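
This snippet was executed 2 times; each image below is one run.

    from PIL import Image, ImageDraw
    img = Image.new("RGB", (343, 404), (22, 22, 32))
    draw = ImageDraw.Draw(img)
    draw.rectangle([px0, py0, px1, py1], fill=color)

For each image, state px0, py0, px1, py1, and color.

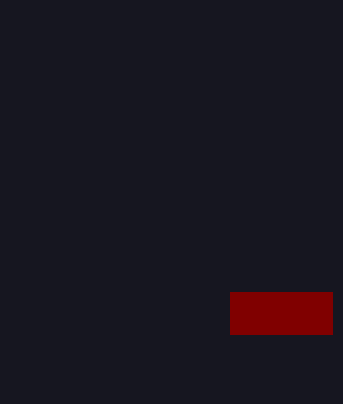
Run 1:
px0 = 230
py0 = 292
px1 = 332
py1 = 334
color = 'maroon'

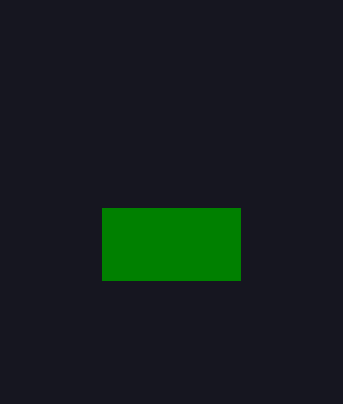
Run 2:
px0 = 102, py0 = 208, px1 = 240, py1 = 280, color = 'green'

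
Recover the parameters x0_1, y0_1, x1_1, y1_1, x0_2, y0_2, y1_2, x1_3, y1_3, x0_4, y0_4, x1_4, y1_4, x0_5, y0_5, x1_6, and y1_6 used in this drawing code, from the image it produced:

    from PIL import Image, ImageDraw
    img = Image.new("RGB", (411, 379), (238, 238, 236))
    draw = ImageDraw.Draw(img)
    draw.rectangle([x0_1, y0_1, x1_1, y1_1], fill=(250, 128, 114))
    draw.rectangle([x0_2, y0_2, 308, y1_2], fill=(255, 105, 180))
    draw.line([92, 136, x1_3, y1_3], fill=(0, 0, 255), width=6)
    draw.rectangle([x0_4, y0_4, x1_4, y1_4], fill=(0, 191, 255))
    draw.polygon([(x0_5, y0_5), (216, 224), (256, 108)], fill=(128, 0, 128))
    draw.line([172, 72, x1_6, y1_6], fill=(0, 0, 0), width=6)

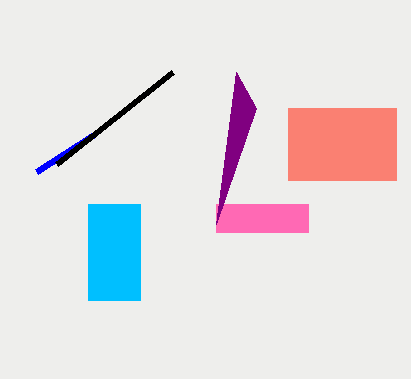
x0_1 = 288
y0_1 = 108
x1_1 = 396
y1_1 = 180
x0_2 = 216
y0_2 = 204
y1_2 = 232
x1_3 = 36
y1_3 = 172
x0_4 = 88
y0_4 = 204
x1_4 = 140
y1_4 = 300
x0_5 = 236
y0_5 = 72
x1_6 = 56
y1_6 = 164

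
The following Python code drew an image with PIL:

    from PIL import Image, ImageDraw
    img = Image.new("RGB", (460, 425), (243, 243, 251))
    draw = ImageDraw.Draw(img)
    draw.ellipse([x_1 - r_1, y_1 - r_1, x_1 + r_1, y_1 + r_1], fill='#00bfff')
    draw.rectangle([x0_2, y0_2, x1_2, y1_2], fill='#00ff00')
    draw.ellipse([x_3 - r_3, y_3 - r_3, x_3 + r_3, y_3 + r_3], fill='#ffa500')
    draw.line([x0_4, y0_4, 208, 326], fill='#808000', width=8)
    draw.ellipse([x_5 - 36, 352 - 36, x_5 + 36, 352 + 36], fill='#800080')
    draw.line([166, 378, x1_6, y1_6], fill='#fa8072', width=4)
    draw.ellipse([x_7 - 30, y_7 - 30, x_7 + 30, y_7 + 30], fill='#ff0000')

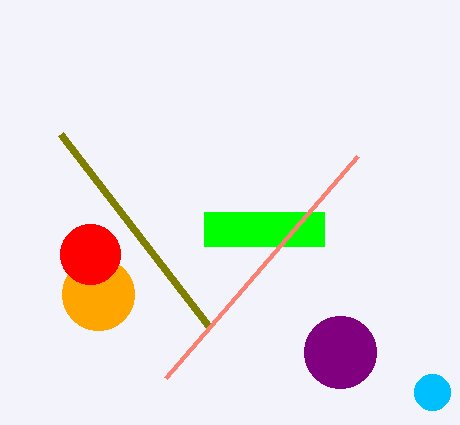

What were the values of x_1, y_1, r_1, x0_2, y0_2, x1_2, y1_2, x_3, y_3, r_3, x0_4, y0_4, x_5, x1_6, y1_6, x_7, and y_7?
x_1 = 432, y_1 = 392, r_1 = 18, x0_2 = 204, y0_2 = 212, x1_2 = 324, y1_2 = 246, x_3 = 98, y_3 = 294, r_3 = 36, x0_4 = 60, y0_4 = 134, x_5 = 340, x1_6 = 358, y1_6 = 156, x_7 = 90, y_7 = 254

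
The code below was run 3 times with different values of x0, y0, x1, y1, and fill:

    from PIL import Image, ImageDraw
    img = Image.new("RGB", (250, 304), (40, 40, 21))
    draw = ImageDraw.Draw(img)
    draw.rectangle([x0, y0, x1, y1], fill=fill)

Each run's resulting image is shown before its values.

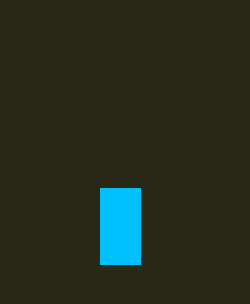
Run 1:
x0 = 100, y0 = 188, x1 = 140, y1 = 264, fill = 'deepskyblue'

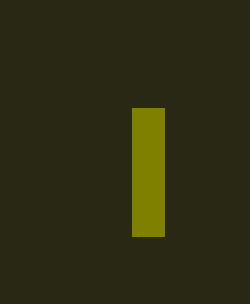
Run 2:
x0 = 132; y0 = 108; x1 = 164; y1 = 236; fill = 'olive'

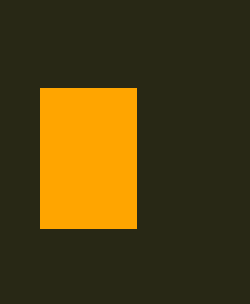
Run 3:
x0 = 40; y0 = 88; x1 = 136; y1 = 228; fill = 'orange'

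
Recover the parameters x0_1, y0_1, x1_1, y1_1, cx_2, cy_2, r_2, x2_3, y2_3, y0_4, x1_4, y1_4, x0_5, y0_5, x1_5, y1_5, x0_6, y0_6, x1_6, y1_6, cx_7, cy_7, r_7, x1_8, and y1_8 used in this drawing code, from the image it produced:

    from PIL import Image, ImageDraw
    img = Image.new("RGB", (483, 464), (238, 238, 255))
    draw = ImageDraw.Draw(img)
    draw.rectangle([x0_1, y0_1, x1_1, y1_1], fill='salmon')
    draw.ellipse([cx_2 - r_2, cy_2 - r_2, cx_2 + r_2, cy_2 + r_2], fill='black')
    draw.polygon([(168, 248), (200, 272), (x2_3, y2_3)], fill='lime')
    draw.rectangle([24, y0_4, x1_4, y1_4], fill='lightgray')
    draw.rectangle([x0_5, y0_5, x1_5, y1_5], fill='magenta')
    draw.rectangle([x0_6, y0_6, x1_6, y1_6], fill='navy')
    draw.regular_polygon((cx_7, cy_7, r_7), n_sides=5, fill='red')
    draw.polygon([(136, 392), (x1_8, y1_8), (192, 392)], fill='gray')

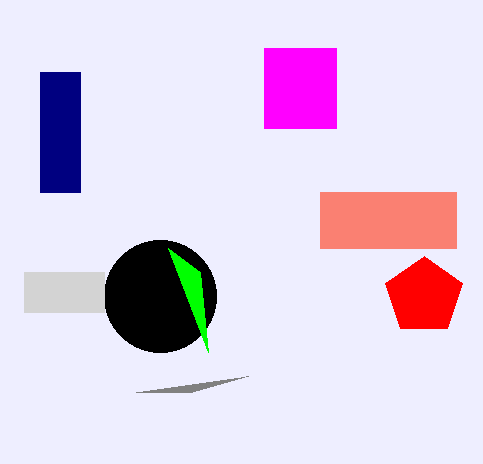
x0_1 = 320, y0_1 = 192, x1_1 = 456, y1_1 = 248, cx_2 = 160, cy_2 = 296, r_2 = 56, x2_3 = 208, y2_3 = 352, y0_4 = 272, x1_4 = 104, y1_4 = 312, x0_5 = 264, y0_5 = 48, x1_5 = 336, y1_5 = 128, x0_6 = 40, y0_6 = 72, x1_6 = 80, y1_6 = 192, cx_7 = 424, cy_7 = 296, r_7 = 40, x1_8 = 248, y1_8 = 376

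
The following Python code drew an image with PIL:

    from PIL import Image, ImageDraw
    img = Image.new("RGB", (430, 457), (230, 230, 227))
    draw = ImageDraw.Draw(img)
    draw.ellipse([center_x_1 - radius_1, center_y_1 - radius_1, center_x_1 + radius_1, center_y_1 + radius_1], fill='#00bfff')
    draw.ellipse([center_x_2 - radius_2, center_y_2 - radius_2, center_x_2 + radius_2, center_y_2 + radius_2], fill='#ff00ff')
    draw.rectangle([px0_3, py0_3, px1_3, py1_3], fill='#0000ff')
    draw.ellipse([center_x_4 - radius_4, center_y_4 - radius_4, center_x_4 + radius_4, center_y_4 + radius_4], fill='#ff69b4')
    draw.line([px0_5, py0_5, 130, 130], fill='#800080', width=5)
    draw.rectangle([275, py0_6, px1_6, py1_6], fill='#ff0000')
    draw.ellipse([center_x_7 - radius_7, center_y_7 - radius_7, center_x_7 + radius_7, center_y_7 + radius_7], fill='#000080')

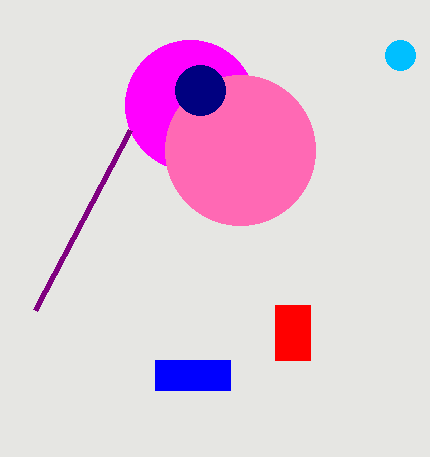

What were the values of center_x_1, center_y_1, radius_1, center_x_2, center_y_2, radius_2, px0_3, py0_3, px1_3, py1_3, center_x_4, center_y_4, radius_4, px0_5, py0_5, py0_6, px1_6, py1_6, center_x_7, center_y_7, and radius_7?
center_x_1 = 400
center_y_1 = 55
radius_1 = 15
center_x_2 = 190
center_y_2 = 105
radius_2 = 65
px0_3 = 155
py0_3 = 360
px1_3 = 230
py1_3 = 390
center_x_4 = 240
center_y_4 = 150
radius_4 = 75
px0_5 = 35
py0_5 = 310
py0_6 = 305
px1_6 = 310
py1_6 = 360
center_x_7 = 200
center_y_7 = 90
radius_7 = 25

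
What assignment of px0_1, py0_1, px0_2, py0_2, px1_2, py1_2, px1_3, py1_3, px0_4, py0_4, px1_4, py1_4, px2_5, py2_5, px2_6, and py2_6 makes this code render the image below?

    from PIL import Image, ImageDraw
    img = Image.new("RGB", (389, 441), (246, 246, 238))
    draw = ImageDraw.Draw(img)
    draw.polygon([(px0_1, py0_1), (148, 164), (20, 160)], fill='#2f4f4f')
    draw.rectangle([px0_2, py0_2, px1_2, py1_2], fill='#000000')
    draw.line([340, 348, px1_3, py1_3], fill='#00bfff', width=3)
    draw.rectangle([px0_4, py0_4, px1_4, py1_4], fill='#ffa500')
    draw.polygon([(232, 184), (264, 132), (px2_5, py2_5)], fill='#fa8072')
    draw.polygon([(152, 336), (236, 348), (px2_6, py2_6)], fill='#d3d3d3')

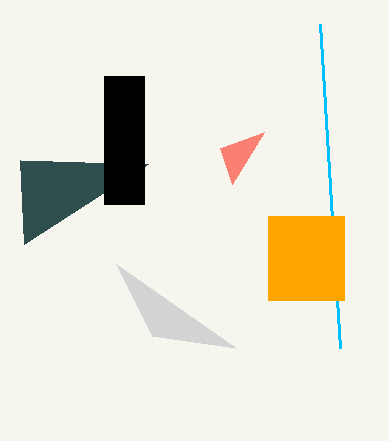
px0_1 = 24, py0_1 = 244, px0_2 = 104, py0_2 = 76, px1_2 = 144, py1_2 = 204, px1_3 = 320, py1_3 = 24, px0_4 = 268, py0_4 = 216, px1_4 = 344, py1_4 = 300, px2_5 = 220, py2_5 = 148, px2_6 = 116, py2_6 = 264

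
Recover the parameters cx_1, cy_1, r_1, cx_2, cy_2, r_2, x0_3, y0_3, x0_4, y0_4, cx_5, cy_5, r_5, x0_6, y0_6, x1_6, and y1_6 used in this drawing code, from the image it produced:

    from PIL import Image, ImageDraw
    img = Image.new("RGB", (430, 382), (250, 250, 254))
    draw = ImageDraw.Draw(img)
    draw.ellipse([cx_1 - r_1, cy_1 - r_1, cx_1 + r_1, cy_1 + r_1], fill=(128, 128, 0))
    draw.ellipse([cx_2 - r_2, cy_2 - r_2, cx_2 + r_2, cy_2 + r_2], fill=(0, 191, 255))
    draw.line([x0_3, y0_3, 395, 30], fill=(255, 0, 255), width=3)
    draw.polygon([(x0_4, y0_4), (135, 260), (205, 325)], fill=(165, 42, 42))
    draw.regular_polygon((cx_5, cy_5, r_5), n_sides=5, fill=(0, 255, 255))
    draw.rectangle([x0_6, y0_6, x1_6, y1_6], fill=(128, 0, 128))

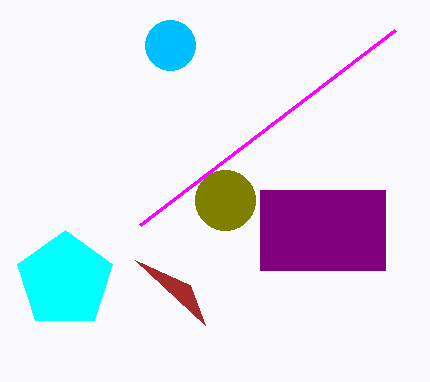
cx_1 = 225, cy_1 = 200, r_1 = 30, cx_2 = 170, cy_2 = 45, r_2 = 25, x0_3 = 140, y0_3 = 225, x0_4 = 190, y0_4 = 285, cx_5 = 65, cy_5 = 280, r_5 = 50, x0_6 = 260, y0_6 = 190, x1_6 = 385, y1_6 = 270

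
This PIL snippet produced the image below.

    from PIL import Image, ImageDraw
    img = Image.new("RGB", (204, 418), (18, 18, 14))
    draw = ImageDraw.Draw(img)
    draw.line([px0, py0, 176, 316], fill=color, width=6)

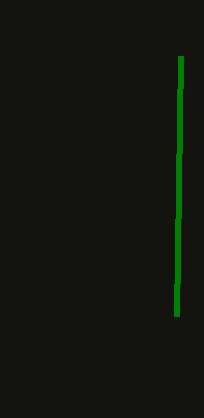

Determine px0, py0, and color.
px0 = 180; py0 = 56; color = 'green'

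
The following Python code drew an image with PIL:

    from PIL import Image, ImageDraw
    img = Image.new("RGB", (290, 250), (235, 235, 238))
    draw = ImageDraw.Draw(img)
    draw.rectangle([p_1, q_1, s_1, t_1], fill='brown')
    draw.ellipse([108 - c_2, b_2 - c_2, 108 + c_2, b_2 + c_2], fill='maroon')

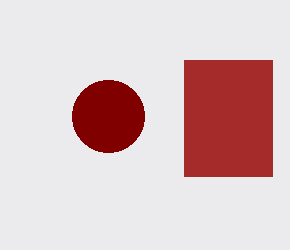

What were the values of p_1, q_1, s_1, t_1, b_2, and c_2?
p_1 = 184, q_1 = 60, s_1 = 272, t_1 = 176, b_2 = 116, c_2 = 36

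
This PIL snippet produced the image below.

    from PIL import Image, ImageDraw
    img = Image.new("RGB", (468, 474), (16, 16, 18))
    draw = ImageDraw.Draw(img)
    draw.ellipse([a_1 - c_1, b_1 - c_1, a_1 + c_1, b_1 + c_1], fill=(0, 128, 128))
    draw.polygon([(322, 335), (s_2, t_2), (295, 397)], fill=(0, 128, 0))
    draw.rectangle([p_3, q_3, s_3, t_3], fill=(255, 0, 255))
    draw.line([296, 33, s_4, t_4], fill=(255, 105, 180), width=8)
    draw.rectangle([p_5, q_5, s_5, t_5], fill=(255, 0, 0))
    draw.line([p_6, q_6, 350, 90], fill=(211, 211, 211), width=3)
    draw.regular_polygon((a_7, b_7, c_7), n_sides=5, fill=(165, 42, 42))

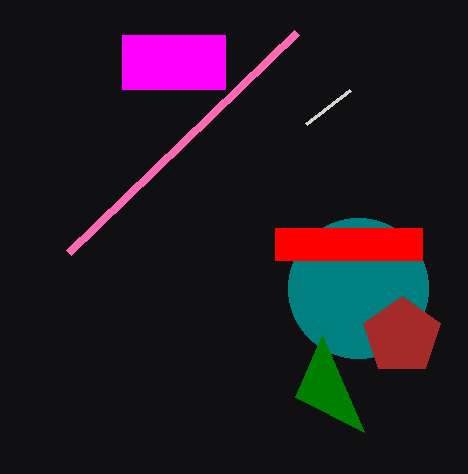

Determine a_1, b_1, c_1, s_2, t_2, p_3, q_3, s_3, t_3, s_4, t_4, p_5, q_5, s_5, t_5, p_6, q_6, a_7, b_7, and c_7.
a_1 = 358
b_1 = 288
c_1 = 70
s_2 = 364
t_2 = 432
p_3 = 122
q_3 = 35
s_3 = 225
t_3 = 89
s_4 = 68
t_4 = 253
p_5 = 275
q_5 = 228
s_5 = 422
t_5 = 260
p_6 = 306
q_6 = 124
a_7 = 402
b_7 = 336
c_7 = 40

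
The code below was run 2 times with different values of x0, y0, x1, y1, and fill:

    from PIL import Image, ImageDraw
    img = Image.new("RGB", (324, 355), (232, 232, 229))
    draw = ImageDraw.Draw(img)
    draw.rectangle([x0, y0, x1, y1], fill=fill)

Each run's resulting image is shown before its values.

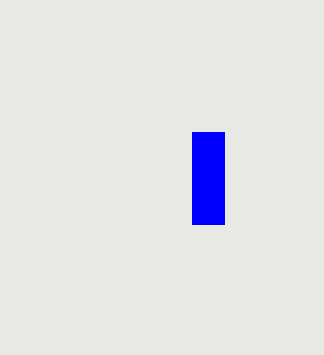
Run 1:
x0 = 192
y0 = 132
x1 = 224
y1 = 224
fill = 'blue'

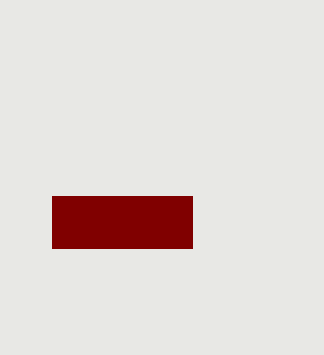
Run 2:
x0 = 52, y0 = 196, x1 = 192, y1 = 248, fill = 'maroon'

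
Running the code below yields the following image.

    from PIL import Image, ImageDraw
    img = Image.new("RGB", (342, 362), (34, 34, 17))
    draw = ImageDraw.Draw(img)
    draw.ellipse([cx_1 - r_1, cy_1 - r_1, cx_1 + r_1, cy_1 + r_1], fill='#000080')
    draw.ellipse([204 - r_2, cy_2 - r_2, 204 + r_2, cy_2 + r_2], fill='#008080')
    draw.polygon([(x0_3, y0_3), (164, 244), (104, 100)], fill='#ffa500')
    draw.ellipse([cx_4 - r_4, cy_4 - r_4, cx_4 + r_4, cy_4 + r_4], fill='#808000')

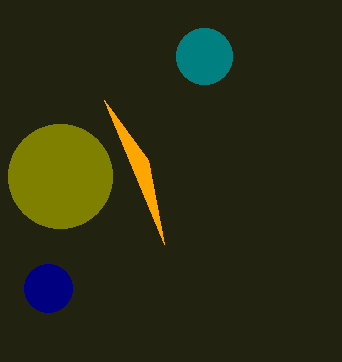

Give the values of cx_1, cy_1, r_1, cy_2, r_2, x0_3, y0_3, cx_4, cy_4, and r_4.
cx_1 = 48, cy_1 = 288, r_1 = 24, cy_2 = 56, r_2 = 28, x0_3 = 148, y0_3 = 160, cx_4 = 60, cy_4 = 176, r_4 = 52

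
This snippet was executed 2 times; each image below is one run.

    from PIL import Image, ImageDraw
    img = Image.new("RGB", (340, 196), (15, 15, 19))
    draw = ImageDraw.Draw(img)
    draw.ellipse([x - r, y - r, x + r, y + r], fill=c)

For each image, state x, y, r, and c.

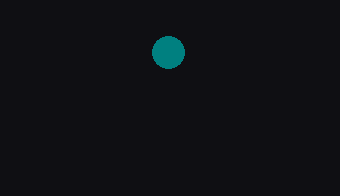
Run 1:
x = 168
y = 52
r = 16
c = 'teal'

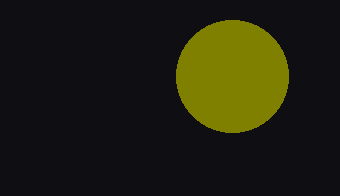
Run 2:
x = 232; y = 76; r = 56; c = 'olive'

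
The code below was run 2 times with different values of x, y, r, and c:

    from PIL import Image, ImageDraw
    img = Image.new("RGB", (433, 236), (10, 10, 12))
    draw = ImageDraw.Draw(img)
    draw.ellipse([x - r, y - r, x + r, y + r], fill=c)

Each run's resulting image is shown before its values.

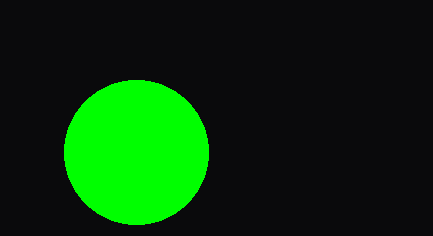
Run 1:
x = 136; y = 152; r = 72; c = 'lime'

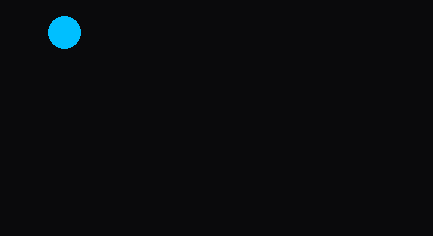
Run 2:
x = 64; y = 32; r = 16; c = 'deepskyblue'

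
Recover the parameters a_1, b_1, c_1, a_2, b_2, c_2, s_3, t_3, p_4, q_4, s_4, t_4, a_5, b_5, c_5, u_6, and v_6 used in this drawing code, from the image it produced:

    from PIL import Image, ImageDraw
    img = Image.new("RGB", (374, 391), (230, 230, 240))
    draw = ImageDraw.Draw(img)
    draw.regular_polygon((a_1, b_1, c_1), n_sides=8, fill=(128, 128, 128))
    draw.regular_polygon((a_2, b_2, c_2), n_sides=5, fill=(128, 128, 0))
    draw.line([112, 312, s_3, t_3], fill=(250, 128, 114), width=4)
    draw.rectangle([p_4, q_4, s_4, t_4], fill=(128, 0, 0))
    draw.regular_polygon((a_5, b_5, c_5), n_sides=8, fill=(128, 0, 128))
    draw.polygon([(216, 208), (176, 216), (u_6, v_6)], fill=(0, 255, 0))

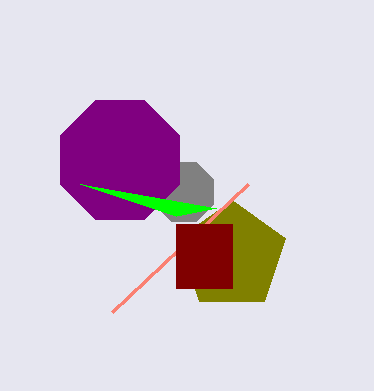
a_1 = 184
b_1 = 192
c_1 = 32
a_2 = 232
b_2 = 256
c_2 = 56
s_3 = 248
t_3 = 184
p_4 = 176
q_4 = 224
s_4 = 232
t_4 = 288
a_5 = 120
b_5 = 160
c_5 = 64
u_6 = 80
v_6 = 184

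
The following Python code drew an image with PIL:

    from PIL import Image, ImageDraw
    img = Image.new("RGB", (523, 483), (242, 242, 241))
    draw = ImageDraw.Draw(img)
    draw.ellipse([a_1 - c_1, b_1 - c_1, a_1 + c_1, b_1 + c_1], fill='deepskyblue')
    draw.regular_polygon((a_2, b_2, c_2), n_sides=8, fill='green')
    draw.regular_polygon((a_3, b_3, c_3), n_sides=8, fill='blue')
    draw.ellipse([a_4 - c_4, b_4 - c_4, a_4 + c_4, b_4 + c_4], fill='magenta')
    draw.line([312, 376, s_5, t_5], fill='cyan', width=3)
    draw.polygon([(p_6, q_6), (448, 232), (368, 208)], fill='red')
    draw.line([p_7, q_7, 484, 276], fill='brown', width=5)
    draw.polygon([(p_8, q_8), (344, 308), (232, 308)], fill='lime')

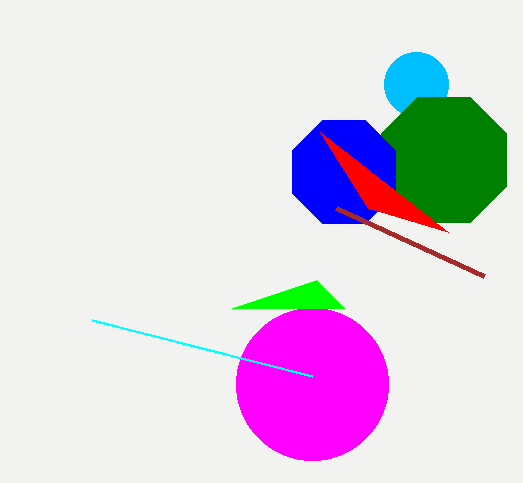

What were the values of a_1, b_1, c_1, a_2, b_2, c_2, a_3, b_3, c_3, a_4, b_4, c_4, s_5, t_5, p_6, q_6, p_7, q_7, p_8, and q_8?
a_1 = 416, b_1 = 84, c_1 = 32, a_2 = 444, b_2 = 160, c_2 = 68, a_3 = 344, b_3 = 172, c_3 = 56, a_4 = 312, b_4 = 384, c_4 = 76, s_5 = 92, t_5 = 320, p_6 = 320, q_6 = 132, p_7 = 336, q_7 = 208, p_8 = 316, q_8 = 280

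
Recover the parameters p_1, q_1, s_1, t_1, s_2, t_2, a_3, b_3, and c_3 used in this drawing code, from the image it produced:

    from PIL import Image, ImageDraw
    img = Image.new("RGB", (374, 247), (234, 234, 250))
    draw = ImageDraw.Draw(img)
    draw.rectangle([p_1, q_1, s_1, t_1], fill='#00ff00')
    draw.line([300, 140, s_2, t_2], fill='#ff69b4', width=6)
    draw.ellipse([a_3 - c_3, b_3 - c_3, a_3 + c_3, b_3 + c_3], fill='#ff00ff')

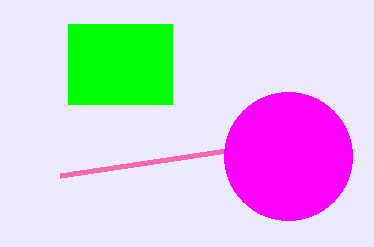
p_1 = 68
q_1 = 24
s_1 = 172
t_1 = 104
s_2 = 60
t_2 = 176
a_3 = 288
b_3 = 156
c_3 = 64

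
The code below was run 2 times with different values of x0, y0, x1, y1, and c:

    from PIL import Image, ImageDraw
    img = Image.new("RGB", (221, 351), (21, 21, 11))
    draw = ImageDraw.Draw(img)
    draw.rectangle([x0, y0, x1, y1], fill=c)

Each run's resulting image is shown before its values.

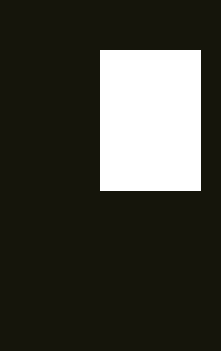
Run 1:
x0 = 100; y0 = 50; x1 = 200; y1 = 190; c = 'white'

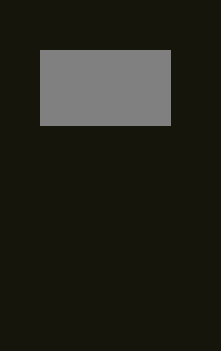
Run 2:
x0 = 40
y0 = 50
x1 = 170
y1 = 125
c = 'gray'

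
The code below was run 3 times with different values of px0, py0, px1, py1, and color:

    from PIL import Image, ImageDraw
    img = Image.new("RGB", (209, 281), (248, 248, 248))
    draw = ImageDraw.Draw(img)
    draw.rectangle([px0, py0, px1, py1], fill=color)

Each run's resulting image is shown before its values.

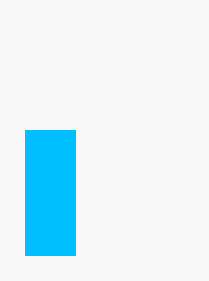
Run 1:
px0 = 25; py0 = 130; px1 = 75; py1 = 255; color = 'deepskyblue'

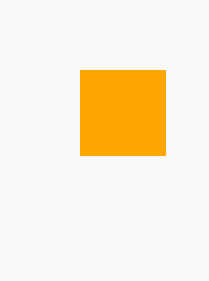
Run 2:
px0 = 80, py0 = 70, px1 = 165, py1 = 155, color = 'orange'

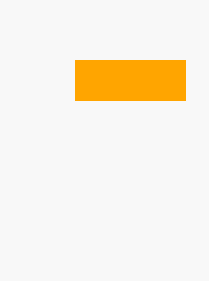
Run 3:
px0 = 75; py0 = 60; px1 = 185; py1 = 100; color = 'orange'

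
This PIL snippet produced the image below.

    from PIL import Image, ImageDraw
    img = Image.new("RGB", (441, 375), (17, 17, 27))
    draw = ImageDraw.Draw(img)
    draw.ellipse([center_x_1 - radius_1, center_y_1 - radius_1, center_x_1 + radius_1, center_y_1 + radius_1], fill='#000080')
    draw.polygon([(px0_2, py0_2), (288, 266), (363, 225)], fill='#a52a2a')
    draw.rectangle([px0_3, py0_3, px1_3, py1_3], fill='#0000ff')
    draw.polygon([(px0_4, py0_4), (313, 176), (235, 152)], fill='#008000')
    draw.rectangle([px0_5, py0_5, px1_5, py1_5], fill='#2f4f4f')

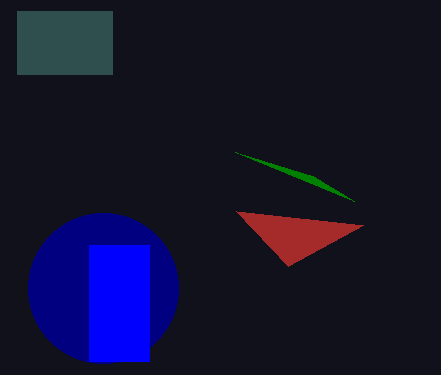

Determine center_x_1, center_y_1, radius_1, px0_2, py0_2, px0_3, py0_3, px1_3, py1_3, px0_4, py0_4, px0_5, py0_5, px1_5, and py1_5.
center_x_1 = 103, center_y_1 = 288, radius_1 = 75, px0_2 = 236, py0_2 = 211, px0_3 = 89, py0_3 = 245, px1_3 = 149, py1_3 = 361, px0_4 = 354, py0_4 = 201, px0_5 = 17, py0_5 = 11, px1_5 = 112, py1_5 = 74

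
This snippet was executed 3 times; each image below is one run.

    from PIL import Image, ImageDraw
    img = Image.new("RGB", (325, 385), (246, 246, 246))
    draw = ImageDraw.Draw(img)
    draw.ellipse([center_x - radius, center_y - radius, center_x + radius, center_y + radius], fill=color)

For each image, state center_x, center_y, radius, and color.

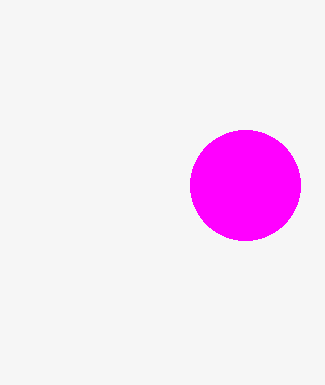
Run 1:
center_x = 245
center_y = 185
radius = 55
color = 'magenta'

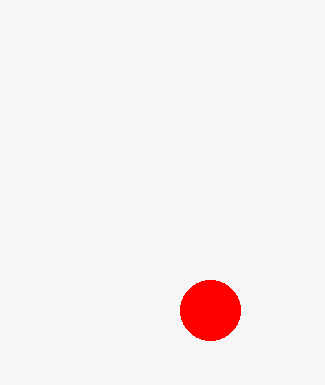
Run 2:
center_x = 210; center_y = 310; radius = 30; color = 'red'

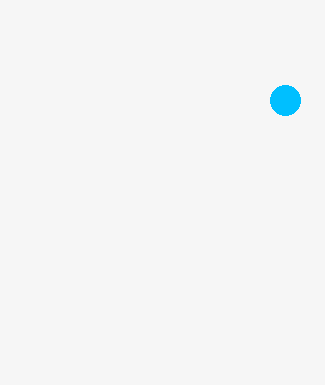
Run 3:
center_x = 285
center_y = 100
radius = 15
color = 'deepskyblue'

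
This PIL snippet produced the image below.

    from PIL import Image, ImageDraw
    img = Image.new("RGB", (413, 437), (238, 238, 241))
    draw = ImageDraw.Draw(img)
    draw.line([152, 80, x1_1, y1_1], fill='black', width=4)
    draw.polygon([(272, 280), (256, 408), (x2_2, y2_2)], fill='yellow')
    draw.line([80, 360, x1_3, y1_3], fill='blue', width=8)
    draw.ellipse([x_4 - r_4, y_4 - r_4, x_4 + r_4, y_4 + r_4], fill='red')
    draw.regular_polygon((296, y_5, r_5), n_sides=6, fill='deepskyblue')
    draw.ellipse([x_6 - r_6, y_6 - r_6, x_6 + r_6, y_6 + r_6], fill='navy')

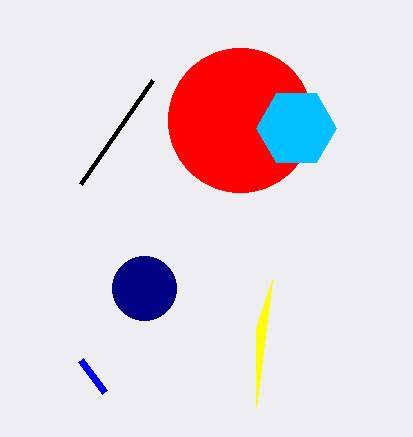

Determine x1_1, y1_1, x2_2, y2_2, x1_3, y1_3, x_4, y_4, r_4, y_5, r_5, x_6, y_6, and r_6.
x1_1 = 80, y1_1 = 184, x2_2 = 256, y2_2 = 328, x1_3 = 104, y1_3 = 392, x_4 = 240, y_4 = 120, r_4 = 72, y_5 = 128, r_5 = 40, x_6 = 144, y_6 = 288, r_6 = 32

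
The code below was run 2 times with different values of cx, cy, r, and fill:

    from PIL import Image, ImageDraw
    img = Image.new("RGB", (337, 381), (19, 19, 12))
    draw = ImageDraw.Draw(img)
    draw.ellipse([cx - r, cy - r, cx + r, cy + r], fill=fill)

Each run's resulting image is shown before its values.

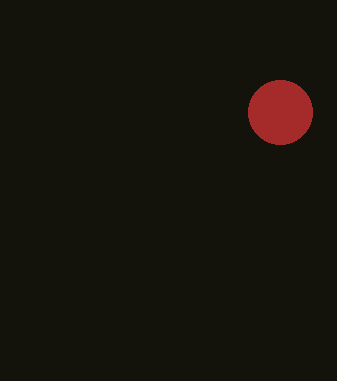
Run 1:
cx = 280
cy = 112
r = 32
fill = 'brown'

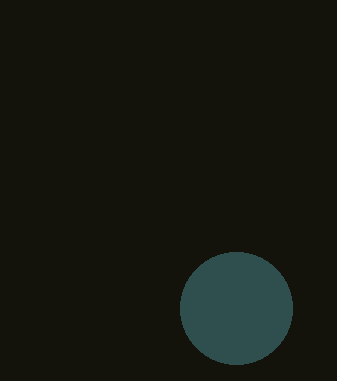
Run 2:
cx = 236
cy = 308
r = 56
fill = 'darkslategray'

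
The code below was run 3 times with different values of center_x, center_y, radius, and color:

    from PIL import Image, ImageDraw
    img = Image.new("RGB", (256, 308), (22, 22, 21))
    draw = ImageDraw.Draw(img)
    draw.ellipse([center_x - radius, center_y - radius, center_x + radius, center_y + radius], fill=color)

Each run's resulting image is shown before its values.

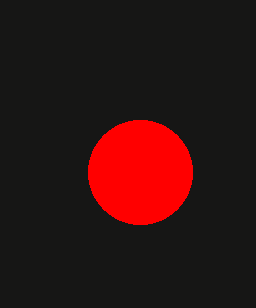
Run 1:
center_x = 140
center_y = 172
radius = 52
color = 'red'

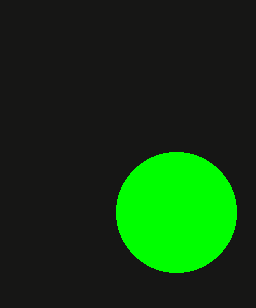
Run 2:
center_x = 176, center_y = 212, radius = 60, color = 'lime'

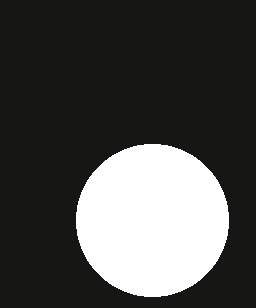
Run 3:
center_x = 152
center_y = 220
radius = 76
color = 'white'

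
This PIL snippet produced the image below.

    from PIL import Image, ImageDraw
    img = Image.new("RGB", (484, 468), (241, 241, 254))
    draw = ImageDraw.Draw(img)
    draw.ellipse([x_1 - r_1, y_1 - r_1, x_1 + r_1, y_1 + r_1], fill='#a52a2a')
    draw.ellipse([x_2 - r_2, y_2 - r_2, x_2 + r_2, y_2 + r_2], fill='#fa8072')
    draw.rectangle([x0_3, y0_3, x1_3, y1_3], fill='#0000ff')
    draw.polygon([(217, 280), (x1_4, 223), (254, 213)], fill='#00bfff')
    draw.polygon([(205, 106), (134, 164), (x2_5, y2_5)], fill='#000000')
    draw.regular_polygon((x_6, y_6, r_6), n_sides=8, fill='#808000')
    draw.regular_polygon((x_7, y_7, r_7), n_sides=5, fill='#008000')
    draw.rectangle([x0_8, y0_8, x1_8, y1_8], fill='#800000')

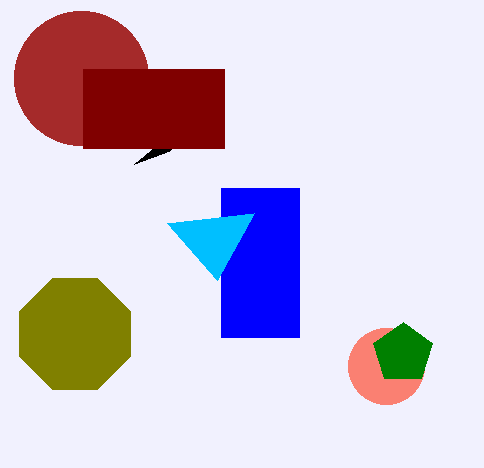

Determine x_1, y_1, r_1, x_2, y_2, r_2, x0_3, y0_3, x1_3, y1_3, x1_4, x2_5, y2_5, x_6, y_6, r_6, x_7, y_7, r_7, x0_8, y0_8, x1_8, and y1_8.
x_1 = 81; y_1 = 78; r_1 = 67; x_2 = 386; y_2 = 366; r_2 = 38; x0_3 = 221; y0_3 = 188; x1_3 = 299; y1_3 = 337; x1_4 = 167; x2_5 = 169; y2_5 = 151; x_6 = 75; y_6 = 334; r_6 = 60; x_7 = 403; y_7 = 353; r_7 = 31; x0_8 = 83; y0_8 = 69; x1_8 = 224; y1_8 = 148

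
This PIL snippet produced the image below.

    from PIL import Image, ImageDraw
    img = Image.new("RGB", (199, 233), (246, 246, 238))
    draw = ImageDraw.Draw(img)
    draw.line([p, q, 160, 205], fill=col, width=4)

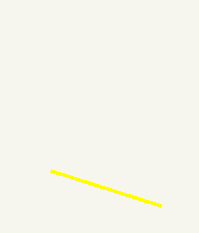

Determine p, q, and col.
p = 50; q = 170; col = 'yellow'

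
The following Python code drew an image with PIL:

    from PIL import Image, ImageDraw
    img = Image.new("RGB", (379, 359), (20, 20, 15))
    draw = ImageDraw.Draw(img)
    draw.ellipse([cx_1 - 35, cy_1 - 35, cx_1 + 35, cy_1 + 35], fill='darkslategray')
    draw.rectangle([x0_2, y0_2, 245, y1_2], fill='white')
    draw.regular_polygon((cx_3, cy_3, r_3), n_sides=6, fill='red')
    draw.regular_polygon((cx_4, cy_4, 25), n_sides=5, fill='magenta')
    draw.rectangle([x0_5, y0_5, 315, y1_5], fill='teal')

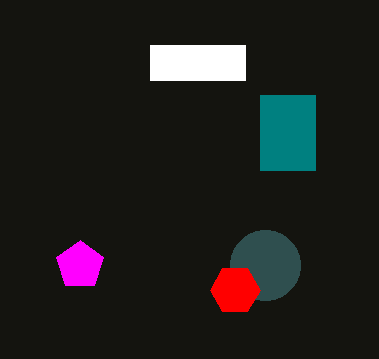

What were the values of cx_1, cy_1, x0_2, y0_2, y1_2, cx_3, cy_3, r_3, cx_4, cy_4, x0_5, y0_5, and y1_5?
cx_1 = 265, cy_1 = 265, x0_2 = 150, y0_2 = 45, y1_2 = 80, cx_3 = 235, cy_3 = 290, r_3 = 25, cx_4 = 80, cy_4 = 265, x0_5 = 260, y0_5 = 95, y1_5 = 170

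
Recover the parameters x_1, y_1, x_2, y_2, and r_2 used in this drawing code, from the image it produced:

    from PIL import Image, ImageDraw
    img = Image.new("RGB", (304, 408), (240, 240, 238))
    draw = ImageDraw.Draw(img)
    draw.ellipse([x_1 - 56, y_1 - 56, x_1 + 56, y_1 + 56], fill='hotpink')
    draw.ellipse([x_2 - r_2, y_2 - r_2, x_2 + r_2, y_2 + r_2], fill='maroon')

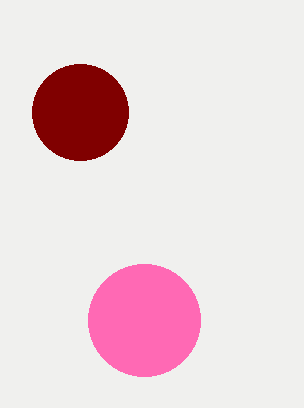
x_1 = 144
y_1 = 320
x_2 = 80
y_2 = 112
r_2 = 48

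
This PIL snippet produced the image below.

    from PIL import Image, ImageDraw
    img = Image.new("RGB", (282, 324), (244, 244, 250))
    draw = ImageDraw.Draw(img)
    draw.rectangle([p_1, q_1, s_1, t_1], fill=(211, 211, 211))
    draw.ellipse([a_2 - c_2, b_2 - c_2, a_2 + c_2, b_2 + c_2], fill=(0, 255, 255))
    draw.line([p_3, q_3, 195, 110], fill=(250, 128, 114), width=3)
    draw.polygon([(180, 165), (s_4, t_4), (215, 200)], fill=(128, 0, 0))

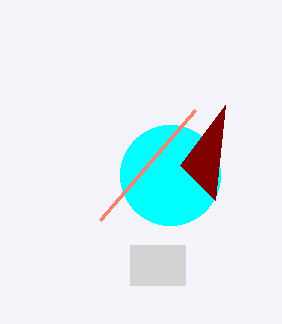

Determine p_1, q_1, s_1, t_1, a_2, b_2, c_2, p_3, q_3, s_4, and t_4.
p_1 = 130; q_1 = 245; s_1 = 185; t_1 = 285; a_2 = 170; b_2 = 175; c_2 = 50; p_3 = 100; q_3 = 220; s_4 = 225; t_4 = 105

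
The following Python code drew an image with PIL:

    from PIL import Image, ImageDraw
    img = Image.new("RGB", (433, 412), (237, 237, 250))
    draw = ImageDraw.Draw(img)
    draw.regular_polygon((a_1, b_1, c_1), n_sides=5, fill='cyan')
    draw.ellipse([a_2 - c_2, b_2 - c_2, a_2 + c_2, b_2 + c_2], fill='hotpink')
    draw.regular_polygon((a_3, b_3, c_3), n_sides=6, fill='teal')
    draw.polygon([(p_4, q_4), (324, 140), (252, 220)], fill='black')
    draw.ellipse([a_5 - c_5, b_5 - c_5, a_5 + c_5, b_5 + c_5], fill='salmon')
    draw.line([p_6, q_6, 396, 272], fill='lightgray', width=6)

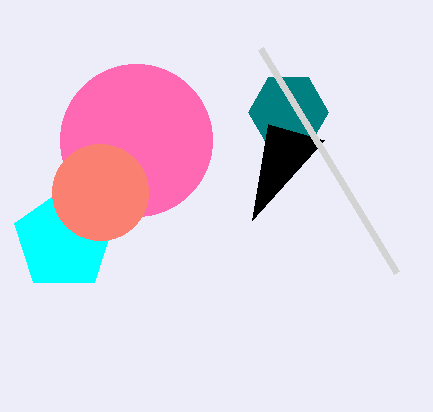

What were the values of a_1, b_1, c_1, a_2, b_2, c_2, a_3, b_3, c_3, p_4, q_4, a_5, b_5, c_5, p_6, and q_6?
a_1 = 64; b_1 = 240; c_1 = 52; a_2 = 136; b_2 = 140; c_2 = 76; a_3 = 288; b_3 = 112; c_3 = 40; p_4 = 268; q_4 = 124; a_5 = 100; b_5 = 192; c_5 = 48; p_6 = 260; q_6 = 48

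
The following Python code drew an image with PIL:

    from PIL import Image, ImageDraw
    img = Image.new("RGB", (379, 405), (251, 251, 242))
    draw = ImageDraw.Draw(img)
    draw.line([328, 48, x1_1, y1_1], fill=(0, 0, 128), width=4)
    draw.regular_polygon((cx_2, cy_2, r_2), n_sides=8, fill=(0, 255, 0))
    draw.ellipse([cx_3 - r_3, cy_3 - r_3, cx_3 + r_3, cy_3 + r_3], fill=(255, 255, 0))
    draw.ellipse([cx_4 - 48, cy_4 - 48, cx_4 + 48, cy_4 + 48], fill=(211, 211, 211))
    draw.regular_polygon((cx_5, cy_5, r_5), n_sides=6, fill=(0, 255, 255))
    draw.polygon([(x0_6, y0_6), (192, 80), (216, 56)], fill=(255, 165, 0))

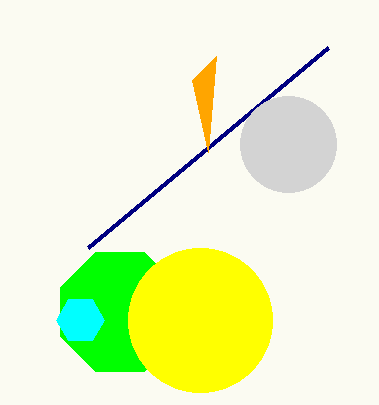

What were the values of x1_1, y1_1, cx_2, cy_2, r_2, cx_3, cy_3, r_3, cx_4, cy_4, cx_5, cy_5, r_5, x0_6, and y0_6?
x1_1 = 88
y1_1 = 248
cx_2 = 120
cy_2 = 312
r_2 = 64
cx_3 = 200
cy_3 = 320
r_3 = 72
cx_4 = 288
cy_4 = 144
cx_5 = 80
cy_5 = 320
r_5 = 24
x0_6 = 208
y0_6 = 152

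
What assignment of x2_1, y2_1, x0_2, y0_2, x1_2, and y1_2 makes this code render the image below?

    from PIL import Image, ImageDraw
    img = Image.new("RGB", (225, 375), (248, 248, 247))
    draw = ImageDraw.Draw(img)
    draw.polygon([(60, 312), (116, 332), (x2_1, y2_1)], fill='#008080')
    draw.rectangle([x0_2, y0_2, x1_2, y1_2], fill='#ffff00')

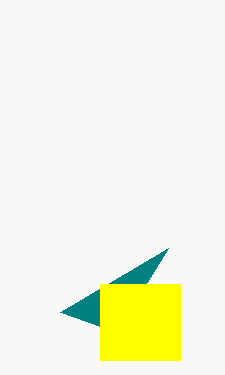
x2_1 = 168
y2_1 = 248
x0_2 = 100
y0_2 = 284
x1_2 = 180
y1_2 = 360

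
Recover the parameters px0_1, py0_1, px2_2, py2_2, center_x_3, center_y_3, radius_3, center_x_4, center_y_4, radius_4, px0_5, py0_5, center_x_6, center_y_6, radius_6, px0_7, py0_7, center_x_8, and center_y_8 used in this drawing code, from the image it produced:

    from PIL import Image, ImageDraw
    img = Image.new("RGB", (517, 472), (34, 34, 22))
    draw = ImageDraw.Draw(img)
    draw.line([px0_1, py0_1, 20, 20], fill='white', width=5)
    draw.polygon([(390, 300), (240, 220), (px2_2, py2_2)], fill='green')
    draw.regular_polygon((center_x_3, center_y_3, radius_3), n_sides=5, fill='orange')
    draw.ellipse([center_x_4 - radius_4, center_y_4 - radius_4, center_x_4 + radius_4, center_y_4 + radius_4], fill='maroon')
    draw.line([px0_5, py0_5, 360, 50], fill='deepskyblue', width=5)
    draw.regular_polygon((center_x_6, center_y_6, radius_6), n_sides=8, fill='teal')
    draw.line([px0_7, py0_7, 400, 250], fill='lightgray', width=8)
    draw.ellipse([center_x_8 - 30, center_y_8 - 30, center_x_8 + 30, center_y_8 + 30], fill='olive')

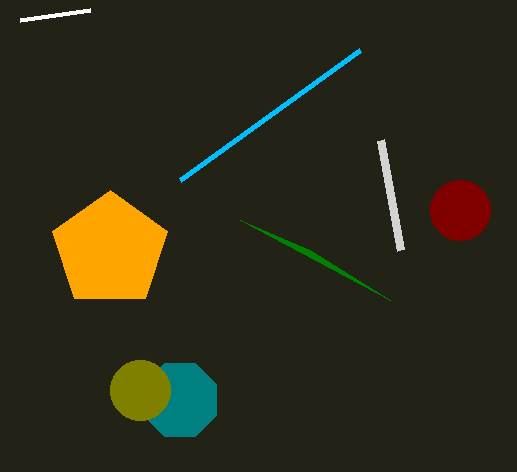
px0_1 = 90
py0_1 = 10
px2_2 = 310
py2_2 = 250
center_x_3 = 110
center_y_3 = 250
radius_3 = 60
center_x_4 = 460
center_y_4 = 210
radius_4 = 30
px0_5 = 180
py0_5 = 180
center_x_6 = 180
center_y_6 = 400
radius_6 = 40
px0_7 = 380
py0_7 = 140
center_x_8 = 140
center_y_8 = 390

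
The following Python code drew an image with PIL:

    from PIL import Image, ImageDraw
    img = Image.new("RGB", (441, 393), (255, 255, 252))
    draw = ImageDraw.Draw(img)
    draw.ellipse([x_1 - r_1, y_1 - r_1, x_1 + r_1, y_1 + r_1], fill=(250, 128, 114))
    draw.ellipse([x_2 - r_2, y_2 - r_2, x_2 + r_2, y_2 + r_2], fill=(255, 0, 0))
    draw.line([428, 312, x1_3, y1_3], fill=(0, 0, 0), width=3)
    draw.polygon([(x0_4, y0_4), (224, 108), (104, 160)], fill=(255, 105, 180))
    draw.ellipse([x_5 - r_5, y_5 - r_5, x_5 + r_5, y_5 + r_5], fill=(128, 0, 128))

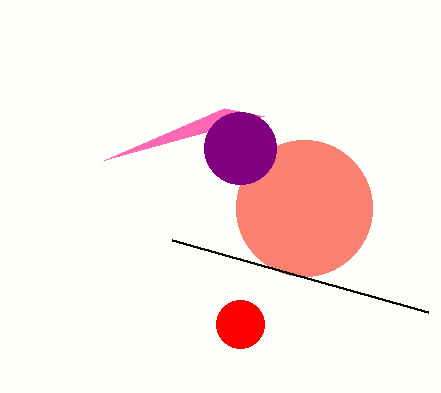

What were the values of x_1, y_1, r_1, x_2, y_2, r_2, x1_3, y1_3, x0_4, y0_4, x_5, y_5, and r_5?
x_1 = 304
y_1 = 208
r_1 = 68
x_2 = 240
y_2 = 324
r_2 = 24
x1_3 = 172
y1_3 = 240
x0_4 = 264
y0_4 = 116
x_5 = 240
y_5 = 148
r_5 = 36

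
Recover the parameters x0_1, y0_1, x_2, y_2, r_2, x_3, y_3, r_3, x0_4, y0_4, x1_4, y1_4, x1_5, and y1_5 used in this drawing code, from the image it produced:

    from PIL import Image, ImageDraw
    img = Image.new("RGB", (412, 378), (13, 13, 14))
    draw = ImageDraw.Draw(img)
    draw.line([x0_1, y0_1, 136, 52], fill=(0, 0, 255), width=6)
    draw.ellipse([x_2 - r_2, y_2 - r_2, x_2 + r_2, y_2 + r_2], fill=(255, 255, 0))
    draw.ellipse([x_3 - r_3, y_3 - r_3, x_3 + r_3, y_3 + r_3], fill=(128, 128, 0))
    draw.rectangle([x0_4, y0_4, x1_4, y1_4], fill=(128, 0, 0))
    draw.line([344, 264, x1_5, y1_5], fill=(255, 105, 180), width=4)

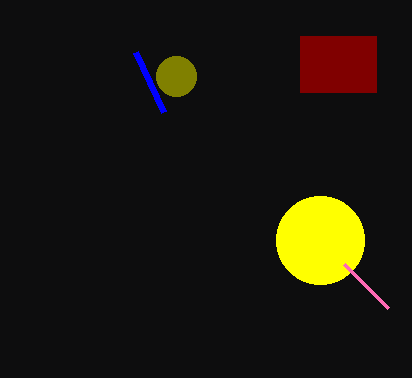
x0_1 = 164
y0_1 = 112
x_2 = 320
y_2 = 240
r_2 = 44
x_3 = 176
y_3 = 76
r_3 = 20
x0_4 = 300
y0_4 = 36
x1_4 = 376
y1_4 = 92
x1_5 = 388
y1_5 = 308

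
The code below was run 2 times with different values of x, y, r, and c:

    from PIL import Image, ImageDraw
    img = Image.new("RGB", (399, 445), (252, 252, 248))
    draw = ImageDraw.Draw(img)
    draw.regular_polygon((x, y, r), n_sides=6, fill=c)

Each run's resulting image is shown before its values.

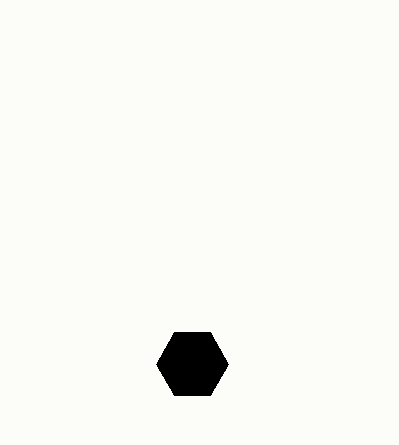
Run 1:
x = 192, y = 364, r = 36, c = 'black'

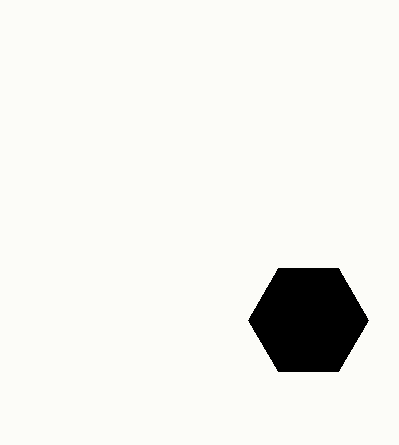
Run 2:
x = 308, y = 320, r = 60, c = 'black'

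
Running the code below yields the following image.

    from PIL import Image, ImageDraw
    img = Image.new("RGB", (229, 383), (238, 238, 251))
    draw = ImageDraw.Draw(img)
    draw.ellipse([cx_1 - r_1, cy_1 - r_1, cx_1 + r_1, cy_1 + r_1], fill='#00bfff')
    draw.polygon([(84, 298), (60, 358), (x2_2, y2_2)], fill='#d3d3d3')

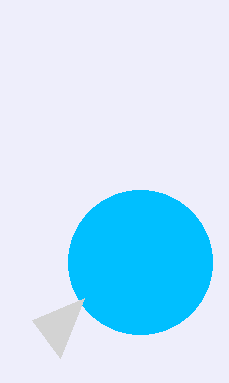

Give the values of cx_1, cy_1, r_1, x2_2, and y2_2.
cx_1 = 140; cy_1 = 262; r_1 = 72; x2_2 = 32; y2_2 = 320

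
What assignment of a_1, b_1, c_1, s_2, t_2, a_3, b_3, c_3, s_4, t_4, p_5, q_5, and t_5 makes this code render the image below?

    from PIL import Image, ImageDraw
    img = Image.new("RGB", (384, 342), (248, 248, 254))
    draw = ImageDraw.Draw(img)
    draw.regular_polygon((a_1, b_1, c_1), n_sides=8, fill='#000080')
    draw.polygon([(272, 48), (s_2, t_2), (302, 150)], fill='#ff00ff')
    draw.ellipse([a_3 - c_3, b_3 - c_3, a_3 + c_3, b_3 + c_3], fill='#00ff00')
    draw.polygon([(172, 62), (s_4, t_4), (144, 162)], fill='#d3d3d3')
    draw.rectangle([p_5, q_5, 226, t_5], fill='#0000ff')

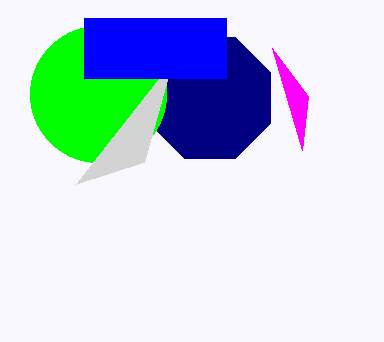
a_1 = 210, b_1 = 98, c_1 = 66, s_2 = 308, t_2 = 96, a_3 = 98, b_3 = 94, c_3 = 68, s_4 = 76, t_4 = 184, p_5 = 84, q_5 = 18, t_5 = 78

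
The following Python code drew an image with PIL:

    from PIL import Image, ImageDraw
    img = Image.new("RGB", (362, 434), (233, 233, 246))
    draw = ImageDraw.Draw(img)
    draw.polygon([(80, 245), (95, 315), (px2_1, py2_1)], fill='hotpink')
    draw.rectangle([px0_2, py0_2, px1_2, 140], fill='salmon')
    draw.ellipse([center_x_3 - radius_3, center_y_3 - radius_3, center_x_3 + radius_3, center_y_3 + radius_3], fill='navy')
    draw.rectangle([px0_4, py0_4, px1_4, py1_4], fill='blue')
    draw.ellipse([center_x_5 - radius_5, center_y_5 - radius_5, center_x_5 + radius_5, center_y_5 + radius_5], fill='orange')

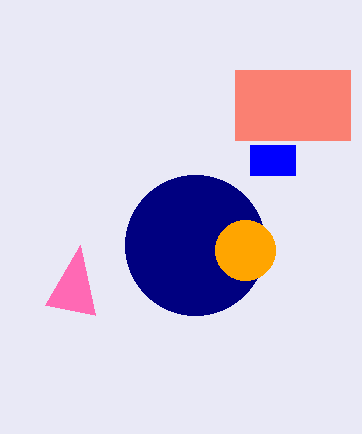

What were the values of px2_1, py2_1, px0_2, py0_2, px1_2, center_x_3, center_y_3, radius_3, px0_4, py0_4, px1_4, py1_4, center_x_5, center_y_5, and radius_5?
px2_1 = 45, py2_1 = 305, px0_2 = 235, py0_2 = 70, px1_2 = 350, center_x_3 = 195, center_y_3 = 245, radius_3 = 70, px0_4 = 250, py0_4 = 145, px1_4 = 295, py1_4 = 175, center_x_5 = 245, center_y_5 = 250, radius_5 = 30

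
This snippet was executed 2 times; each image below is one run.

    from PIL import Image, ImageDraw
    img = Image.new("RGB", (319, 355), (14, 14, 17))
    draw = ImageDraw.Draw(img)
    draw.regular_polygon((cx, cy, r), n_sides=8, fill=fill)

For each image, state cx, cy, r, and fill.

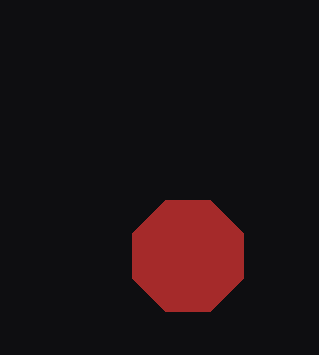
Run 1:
cx = 188, cy = 256, r = 60, fill = 'brown'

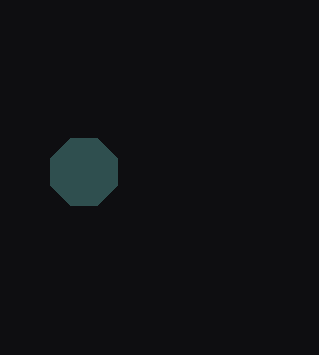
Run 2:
cx = 84, cy = 172, r = 36, fill = 'darkslategray'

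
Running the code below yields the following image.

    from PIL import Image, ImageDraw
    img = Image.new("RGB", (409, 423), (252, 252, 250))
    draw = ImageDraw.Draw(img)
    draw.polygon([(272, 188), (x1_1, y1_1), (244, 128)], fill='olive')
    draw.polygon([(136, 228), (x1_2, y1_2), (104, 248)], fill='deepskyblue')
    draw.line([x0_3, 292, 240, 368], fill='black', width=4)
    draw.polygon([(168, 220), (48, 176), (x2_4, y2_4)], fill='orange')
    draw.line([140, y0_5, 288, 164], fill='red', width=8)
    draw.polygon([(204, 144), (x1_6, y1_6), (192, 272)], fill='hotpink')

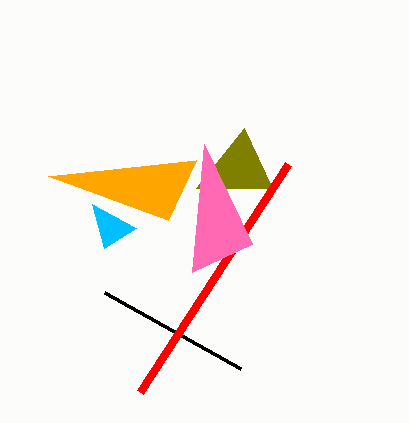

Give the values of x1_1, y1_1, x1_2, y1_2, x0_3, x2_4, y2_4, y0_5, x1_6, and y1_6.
x1_1 = 196
y1_1 = 188
x1_2 = 92
y1_2 = 204
x0_3 = 104
x2_4 = 196
y2_4 = 160
y0_5 = 392
x1_6 = 252
y1_6 = 244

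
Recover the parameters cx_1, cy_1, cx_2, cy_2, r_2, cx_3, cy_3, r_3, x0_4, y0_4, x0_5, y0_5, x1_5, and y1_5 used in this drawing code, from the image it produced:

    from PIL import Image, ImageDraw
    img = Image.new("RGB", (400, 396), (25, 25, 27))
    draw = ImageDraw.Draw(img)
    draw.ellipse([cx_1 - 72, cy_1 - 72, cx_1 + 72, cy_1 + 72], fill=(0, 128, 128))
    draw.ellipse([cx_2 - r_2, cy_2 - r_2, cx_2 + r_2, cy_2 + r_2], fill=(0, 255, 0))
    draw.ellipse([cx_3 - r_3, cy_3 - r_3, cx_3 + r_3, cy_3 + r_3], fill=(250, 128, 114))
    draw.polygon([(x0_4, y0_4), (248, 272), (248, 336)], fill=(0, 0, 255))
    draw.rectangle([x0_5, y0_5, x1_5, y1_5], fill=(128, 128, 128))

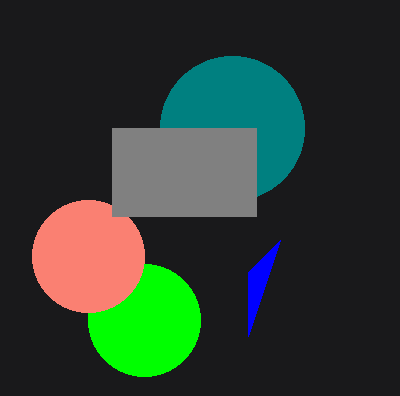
cx_1 = 232, cy_1 = 128, cx_2 = 144, cy_2 = 320, r_2 = 56, cx_3 = 88, cy_3 = 256, r_3 = 56, x0_4 = 280, y0_4 = 240, x0_5 = 112, y0_5 = 128, x1_5 = 256, y1_5 = 216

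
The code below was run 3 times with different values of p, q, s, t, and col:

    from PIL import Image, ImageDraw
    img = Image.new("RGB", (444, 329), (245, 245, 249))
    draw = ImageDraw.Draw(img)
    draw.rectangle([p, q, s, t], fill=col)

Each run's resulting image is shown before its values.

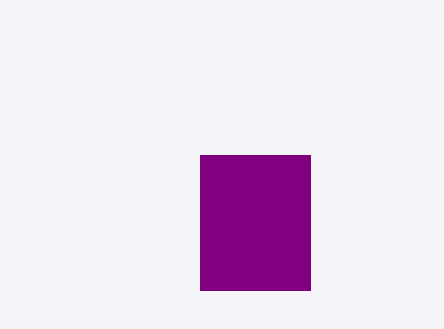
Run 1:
p = 200; q = 155; s = 310; t = 290; col = 'purple'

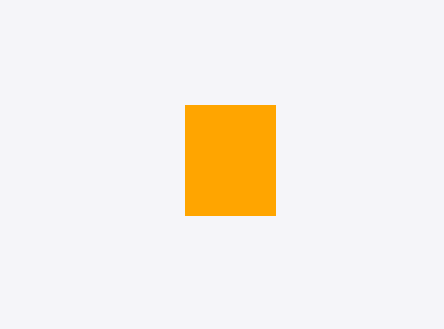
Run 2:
p = 185; q = 105; s = 275; t = 215; col = 'orange'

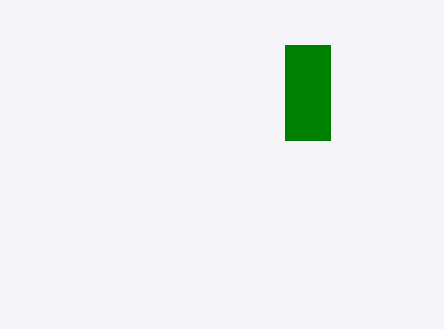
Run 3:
p = 285; q = 45; s = 330; t = 140; col = 'green'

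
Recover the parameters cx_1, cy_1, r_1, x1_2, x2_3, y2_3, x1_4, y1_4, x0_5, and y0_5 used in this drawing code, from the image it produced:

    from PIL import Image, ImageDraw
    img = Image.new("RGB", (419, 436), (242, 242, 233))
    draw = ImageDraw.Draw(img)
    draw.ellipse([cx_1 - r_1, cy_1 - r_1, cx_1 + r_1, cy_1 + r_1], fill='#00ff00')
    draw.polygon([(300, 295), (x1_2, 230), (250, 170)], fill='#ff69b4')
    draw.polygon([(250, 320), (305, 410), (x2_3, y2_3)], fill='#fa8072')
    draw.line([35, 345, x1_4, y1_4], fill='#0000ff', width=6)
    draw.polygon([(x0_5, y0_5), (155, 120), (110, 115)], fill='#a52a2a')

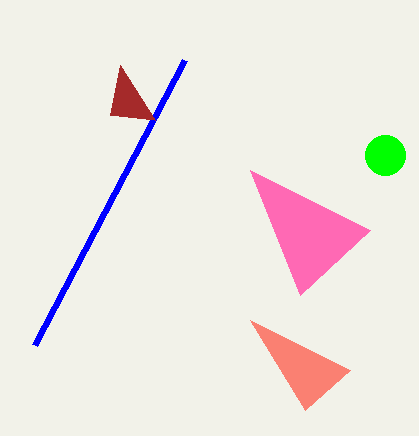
cx_1 = 385; cy_1 = 155; r_1 = 20; x1_2 = 370; x2_3 = 350; y2_3 = 370; x1_4 = 185; y1_4 = 60; x0_5 = 120; y0_5 = 65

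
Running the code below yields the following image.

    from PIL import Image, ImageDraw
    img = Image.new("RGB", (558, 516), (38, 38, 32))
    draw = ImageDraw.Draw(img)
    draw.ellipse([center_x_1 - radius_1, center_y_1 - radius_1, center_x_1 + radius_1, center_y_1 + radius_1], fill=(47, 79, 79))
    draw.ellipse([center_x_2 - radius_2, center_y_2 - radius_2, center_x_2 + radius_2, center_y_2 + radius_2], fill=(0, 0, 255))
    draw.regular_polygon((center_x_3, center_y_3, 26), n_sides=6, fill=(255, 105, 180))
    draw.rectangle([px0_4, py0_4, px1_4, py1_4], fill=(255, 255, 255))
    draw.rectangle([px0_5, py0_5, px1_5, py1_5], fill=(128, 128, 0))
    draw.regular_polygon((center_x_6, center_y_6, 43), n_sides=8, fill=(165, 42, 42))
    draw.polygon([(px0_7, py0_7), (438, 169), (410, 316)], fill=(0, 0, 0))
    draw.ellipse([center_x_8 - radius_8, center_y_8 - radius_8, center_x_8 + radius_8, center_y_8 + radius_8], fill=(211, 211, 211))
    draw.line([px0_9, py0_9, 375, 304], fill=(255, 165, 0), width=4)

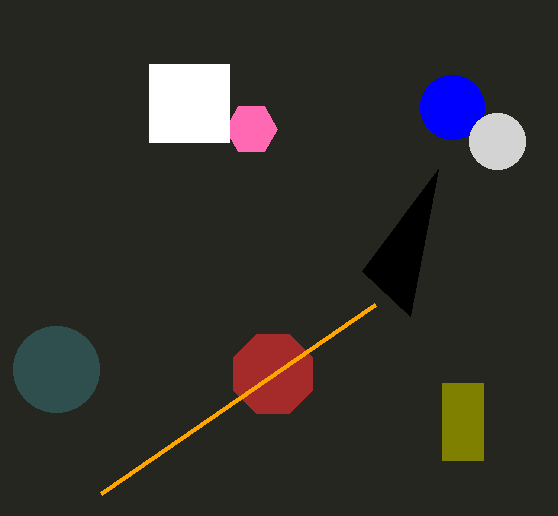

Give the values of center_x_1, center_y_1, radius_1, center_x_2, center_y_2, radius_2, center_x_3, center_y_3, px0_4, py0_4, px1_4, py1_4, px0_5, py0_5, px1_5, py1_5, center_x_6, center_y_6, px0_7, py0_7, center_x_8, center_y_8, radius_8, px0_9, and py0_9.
center_x_1 = 56, center_y_1 = 369, radius_1 = 43, center_x_2 = 452, center_y_2 = 107, radius_2 = 32, center_x_3 = 251, center_y_3 = 129, px0_4 = 149, py0_4 = 64, px1_4 = 229, py1_4 = 142, px0_5 = 442, py0_5 = 383, px1_5 = 483, py1_5 = 460, center_x_6 = 273, center_y_6 = 374, px0_7 = 362, py0_7 = 271, center_x_8 = 497, center_y_8 = 141, radius_8 = 28, px0_9 = 101, py0_9 = 493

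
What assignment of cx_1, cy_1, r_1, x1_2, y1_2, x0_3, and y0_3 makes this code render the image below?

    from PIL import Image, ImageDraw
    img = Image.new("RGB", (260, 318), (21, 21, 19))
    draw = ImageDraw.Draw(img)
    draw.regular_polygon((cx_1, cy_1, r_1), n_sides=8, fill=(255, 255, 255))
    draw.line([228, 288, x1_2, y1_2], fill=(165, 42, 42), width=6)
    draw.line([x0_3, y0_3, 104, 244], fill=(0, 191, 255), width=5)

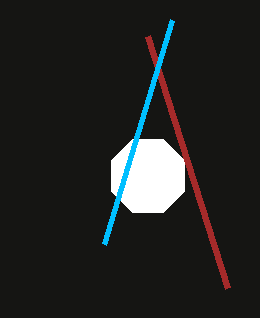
cx_1 = 148; cy_1 = 176; r_1 = 40; x1_2 = 148; y1_2 = 36; x0_3 = 172; y0_3 = 20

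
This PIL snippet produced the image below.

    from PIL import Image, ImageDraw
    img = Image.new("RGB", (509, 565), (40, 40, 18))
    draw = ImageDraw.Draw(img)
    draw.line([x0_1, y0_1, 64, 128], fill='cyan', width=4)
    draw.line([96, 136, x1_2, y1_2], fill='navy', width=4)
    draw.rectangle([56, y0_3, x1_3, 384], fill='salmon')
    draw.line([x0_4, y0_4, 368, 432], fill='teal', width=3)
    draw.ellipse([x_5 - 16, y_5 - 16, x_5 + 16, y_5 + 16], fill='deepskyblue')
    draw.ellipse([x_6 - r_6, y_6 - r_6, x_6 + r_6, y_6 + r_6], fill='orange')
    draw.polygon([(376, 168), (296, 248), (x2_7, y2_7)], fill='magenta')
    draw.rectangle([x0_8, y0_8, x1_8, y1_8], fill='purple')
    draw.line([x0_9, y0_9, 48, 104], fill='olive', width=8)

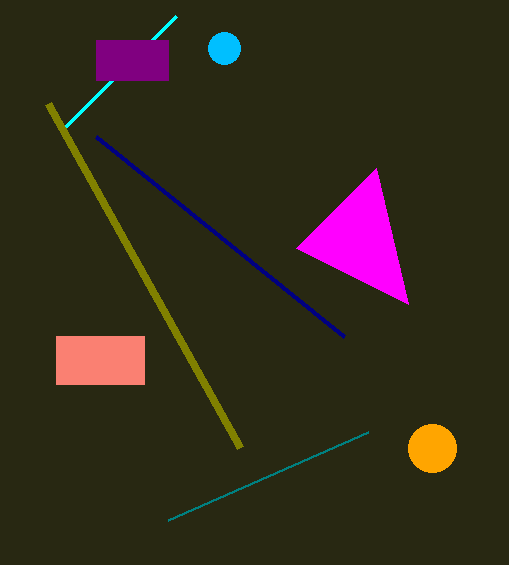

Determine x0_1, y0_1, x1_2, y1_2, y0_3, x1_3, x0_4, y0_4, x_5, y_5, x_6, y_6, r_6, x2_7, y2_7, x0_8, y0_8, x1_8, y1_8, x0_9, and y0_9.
x0_1 = 176, y0_1 = 16, x1_2 = 344, y1_2 = 336, y0_3 = 336, x1_3 = 144, x0_4 = 168, y0_4 = 520, x_5 = 224, y_5 = 48, x_6 = 432, y_6 = 448, r_6 = 24, x2_7 = 408, y2_7 = 304, x0_8 = 96, y0_8 = 40, x1_8 = 168, y1_8 = 80, x0_9 = 240, y0_9 = 448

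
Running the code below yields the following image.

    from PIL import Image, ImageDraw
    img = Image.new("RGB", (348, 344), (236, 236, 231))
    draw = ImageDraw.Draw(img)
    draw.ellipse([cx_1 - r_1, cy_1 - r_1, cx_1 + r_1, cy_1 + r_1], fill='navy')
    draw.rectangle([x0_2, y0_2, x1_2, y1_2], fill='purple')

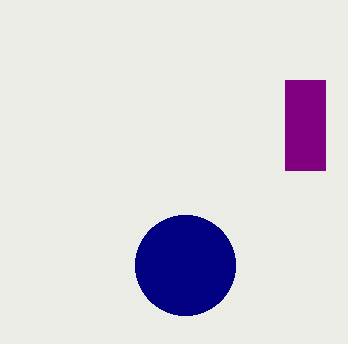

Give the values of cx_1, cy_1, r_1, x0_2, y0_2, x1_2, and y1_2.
cx_1 = 185, cy_1 = 265, r_1 = 50, x0_2 = 285, y0_2 = 80, x1_2 = 325, y1_2 = 170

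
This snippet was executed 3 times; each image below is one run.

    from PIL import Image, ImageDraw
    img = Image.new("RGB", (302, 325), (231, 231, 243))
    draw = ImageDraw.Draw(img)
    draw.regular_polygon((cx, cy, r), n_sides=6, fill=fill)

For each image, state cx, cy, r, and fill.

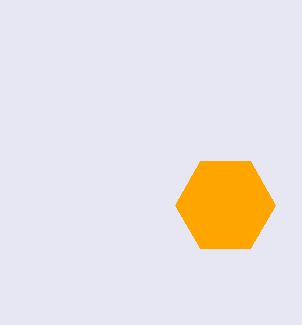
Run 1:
cx = 225
cy = 205
r = 50
fill = 'orange'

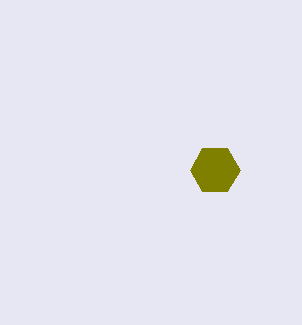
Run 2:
cx = 215; cy = 170; r = 25; fill = 'olive'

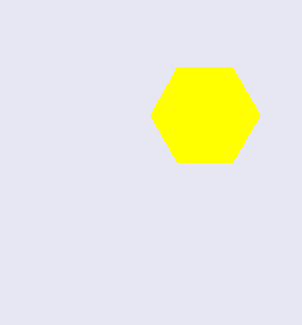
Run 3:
cx = 205; cy = 115; r = 55; fill = 'yellow'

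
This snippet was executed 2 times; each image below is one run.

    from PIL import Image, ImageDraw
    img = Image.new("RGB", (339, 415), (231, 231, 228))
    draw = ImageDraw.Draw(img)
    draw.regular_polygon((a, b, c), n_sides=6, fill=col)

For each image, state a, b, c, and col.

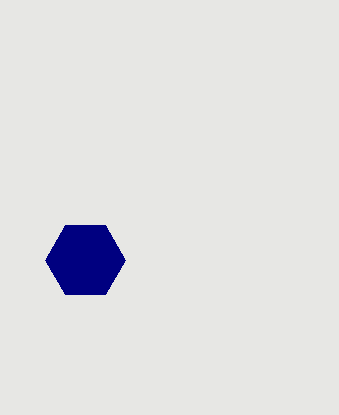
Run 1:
a = 85
b = 260
c = 40
col = 'navy'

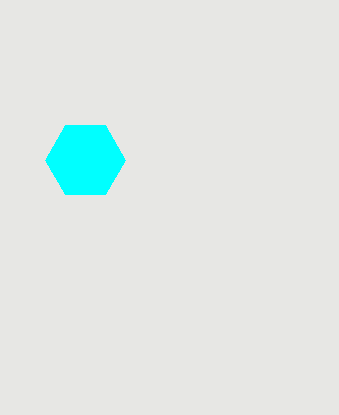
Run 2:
a = 85; b = 160; c = 40; col = 'cyan'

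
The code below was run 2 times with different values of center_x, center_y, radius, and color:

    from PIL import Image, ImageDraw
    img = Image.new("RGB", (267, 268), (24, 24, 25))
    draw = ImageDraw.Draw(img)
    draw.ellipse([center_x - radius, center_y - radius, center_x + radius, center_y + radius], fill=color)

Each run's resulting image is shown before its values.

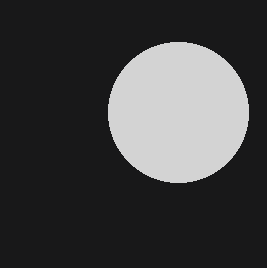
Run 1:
center_x = 178
center_y = 112
radius = 70
color = 'lightgray'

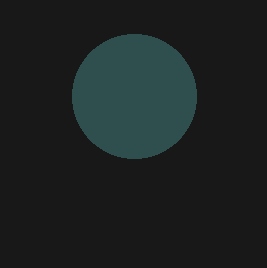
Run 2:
center_x = 134; center_y = 96; radius = 62; color = 'darkslategray'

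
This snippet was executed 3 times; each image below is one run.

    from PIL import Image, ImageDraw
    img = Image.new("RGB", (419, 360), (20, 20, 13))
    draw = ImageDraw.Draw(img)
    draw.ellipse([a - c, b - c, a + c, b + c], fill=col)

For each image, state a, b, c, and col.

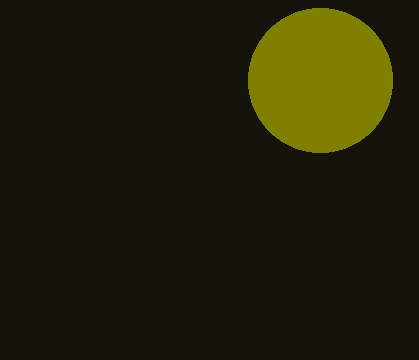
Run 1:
a = 320
b = 80
c = 72
col = 'olive'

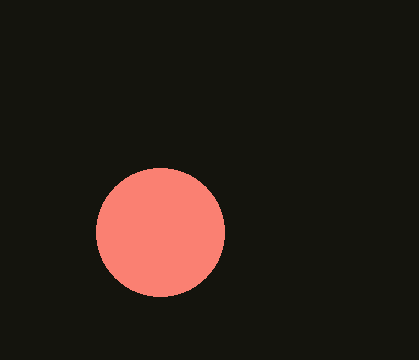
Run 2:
a = 160; b = 232; c = 64; col = 'salmon'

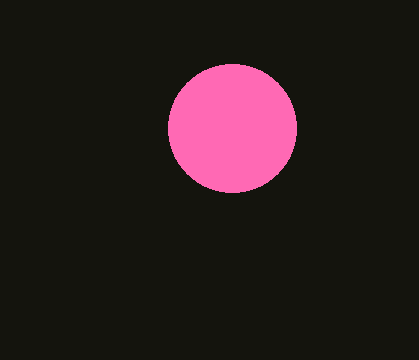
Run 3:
a = 232; b = 128; c = 64; col = 'hotpink'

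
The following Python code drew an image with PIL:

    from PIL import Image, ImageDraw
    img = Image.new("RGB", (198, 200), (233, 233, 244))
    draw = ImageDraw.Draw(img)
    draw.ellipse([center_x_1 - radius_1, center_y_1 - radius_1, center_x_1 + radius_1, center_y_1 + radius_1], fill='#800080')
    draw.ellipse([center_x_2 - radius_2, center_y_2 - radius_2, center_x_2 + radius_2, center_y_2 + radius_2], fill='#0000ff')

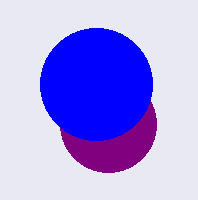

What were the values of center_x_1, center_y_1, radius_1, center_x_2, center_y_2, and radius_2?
center_x_1 = 108; center_y_1 = 124; radius_1 = 48; center_x_2 = 96; center_y_2 = 84; radius_2 = 56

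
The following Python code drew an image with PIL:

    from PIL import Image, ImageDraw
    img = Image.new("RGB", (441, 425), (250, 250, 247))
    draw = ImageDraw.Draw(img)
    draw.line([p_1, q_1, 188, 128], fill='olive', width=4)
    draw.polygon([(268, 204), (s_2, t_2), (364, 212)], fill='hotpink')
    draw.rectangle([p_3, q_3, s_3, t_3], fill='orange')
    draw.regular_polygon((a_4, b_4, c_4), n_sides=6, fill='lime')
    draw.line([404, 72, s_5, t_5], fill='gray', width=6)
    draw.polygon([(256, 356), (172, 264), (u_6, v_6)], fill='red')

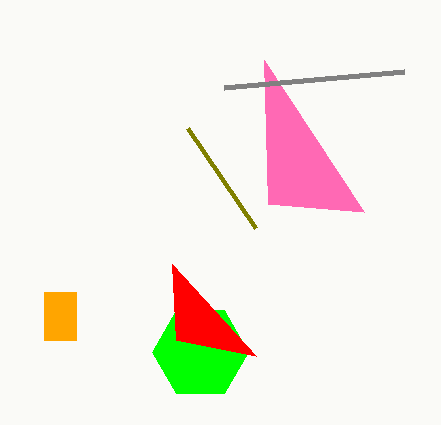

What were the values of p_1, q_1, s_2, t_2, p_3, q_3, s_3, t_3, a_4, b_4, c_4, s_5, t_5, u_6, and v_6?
p_1 = 256
q_1 = 228
s_2 = 264
t_2 = 60
p_3 = 44
q_3 = 292
s_3 = 76
t_3 = 340
a_4 = 200
b_4 = 352
c_4 = 48
s_5 = 224
t_5 = 88
u_6 = 176
v_6 = 340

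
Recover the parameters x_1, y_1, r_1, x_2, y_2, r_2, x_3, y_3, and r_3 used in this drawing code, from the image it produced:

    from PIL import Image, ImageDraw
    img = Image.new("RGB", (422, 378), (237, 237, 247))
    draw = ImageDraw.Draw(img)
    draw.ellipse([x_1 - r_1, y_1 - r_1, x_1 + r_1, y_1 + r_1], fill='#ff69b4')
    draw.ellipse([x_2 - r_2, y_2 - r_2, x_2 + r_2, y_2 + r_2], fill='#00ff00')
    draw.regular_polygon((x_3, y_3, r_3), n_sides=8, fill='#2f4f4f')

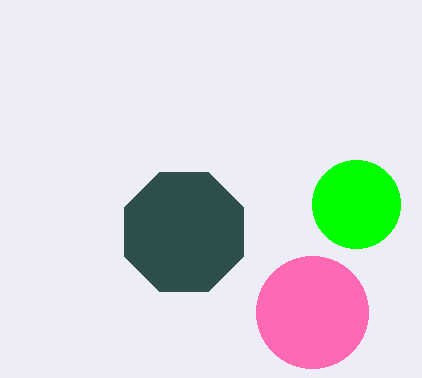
x_1 = 312
y_1 = 312
r_1 = 56
x_2 = 356
y_2 = 204
r_2 = 44
x_3 = 184
y_3 = 232
r_3 = 64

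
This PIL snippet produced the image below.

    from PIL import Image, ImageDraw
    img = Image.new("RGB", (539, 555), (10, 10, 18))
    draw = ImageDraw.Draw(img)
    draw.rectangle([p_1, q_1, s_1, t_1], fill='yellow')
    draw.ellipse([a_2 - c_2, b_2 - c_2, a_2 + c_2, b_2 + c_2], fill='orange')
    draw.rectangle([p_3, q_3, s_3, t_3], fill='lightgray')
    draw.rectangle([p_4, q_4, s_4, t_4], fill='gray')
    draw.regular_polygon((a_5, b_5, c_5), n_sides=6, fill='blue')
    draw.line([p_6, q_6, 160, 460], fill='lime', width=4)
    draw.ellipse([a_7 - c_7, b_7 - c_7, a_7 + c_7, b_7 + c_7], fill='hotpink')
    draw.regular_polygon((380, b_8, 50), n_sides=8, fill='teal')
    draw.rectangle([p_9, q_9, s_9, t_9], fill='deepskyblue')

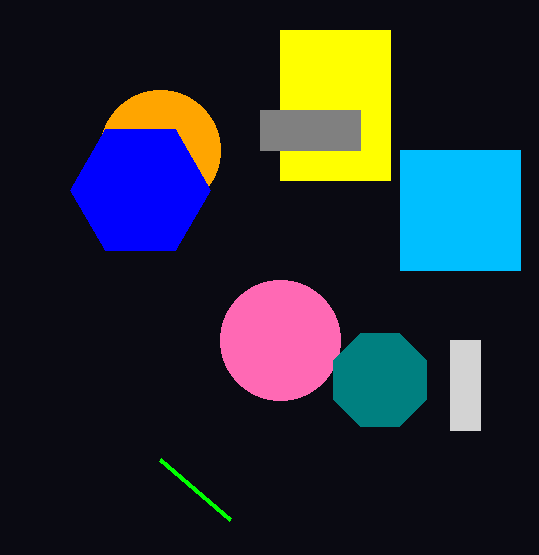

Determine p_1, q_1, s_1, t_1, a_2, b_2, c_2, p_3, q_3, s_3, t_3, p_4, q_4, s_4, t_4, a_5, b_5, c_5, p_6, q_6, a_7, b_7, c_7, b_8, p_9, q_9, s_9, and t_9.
p_1 = 280
q_1 = 30
s_1 = 390
t_1 = 180
a_2 = 160
b_2 = 150
c_2 = 60
p_3 = 450
q_3 = 340
s_3 = 480
t_3 = 430
p_4 = 260
q_4 = 110
s_4 = 360
t_4 = 150
a_5 = 140
b_5 = 190
c_5 = 70
p_6 = 230
q_6 = 520
a_7 = 280
b_7 = 340
c_7 = 60
b_8 = 380
p_9 = 400
q_9 = 150
s_9 = 520
t_9 = 270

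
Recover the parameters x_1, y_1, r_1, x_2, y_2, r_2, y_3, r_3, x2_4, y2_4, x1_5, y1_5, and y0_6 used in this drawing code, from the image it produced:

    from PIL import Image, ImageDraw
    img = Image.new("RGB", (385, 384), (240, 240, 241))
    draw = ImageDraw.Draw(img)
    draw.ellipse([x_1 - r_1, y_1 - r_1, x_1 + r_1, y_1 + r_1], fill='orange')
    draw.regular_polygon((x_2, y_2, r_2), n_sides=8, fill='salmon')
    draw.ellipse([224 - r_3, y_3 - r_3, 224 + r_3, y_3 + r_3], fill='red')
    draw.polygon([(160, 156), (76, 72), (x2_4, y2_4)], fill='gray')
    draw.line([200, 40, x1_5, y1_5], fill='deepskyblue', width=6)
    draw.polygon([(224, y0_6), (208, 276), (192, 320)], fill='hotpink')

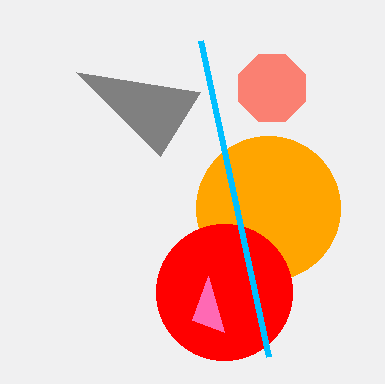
x_1 = 268
y_1 = 208
r_1 = 72
x_2 = 272
y_2 = 88
r_2 = 36
y_3 = 292
r_3 = 68
x2_4 = 200
y2_4 = 92
x1_5 = 268
y1_5 = 356
y0_6 = 332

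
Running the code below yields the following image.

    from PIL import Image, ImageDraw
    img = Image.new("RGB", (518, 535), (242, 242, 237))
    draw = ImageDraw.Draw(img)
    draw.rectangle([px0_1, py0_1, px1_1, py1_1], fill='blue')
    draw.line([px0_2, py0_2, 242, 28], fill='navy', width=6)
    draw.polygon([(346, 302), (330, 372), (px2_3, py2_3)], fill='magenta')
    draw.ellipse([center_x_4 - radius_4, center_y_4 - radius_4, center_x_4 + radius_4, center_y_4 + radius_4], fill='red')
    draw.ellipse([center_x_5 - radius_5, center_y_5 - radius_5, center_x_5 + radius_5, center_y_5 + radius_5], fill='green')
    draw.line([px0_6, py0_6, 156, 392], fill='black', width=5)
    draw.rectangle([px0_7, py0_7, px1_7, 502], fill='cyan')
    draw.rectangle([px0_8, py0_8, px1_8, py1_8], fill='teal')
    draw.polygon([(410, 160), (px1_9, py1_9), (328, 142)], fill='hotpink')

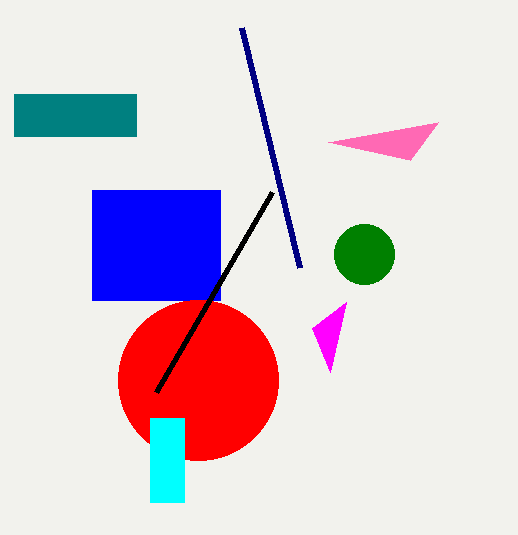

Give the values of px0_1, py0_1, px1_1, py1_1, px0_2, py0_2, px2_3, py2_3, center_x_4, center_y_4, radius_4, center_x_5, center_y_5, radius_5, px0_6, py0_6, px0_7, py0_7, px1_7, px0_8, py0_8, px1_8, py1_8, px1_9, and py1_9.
px0_1 = 92, py0_1 = 190, px1_1 = 220, py1_1 = 300, px0_2 = 300, py0_2 = 268, px2_3 = 312, py2_3 = 328, center_x_4 = 198, center_y_4 = 380, radius_4 = 80, center_x_5 = 364, center_y_5 = 254, radius_5 = 30, px0_6 = 272, py0_6 = 192, px0_7 = 150, py0_7 = 418, px1_7 = 184, px0_8 = 14, py0_8 = 94, px1_8 = 136, py1_8 = 136, px1_9 = 438, py1_9 = 122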